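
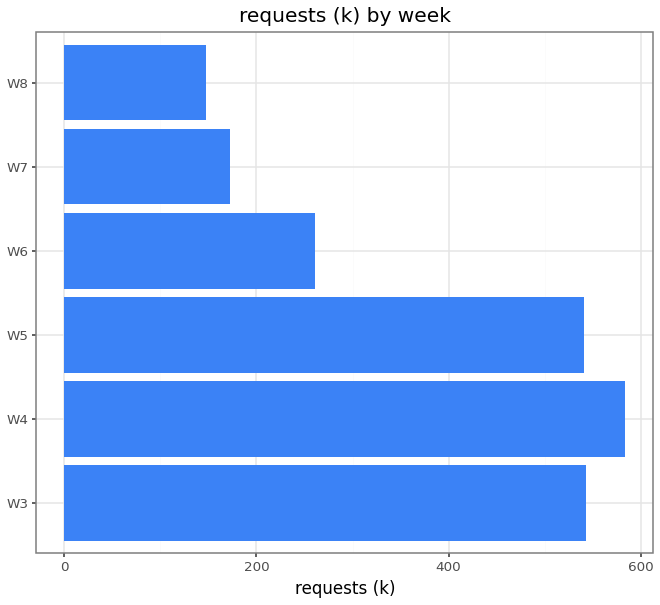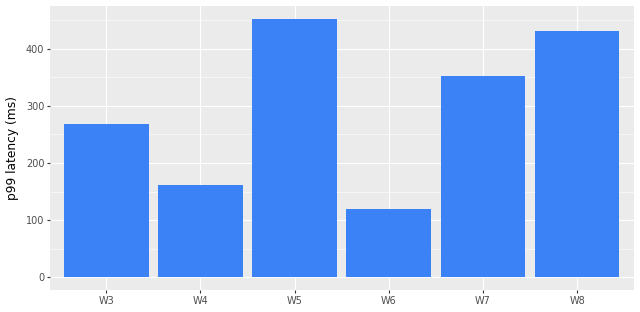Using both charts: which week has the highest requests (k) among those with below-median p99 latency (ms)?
W4

Chart 2 median p99 latency (ms) ≈ 300; below-median weeks: W3, W4, W6. Among those, W4 has the highest requests (k) (≈ 600).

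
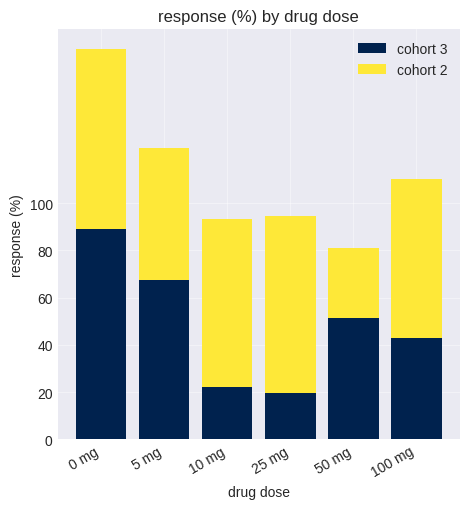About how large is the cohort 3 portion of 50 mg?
cohort 3 top ≈ 60, bottom ≈ 0; segment ≈ 60.

≈ 60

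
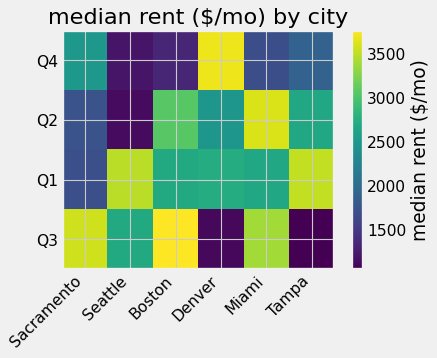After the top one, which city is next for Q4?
Sacramento

Top 3 for Q4: Denver ≈ 3500, Sacramento ≈ 2500, Tampa ≈ 2000.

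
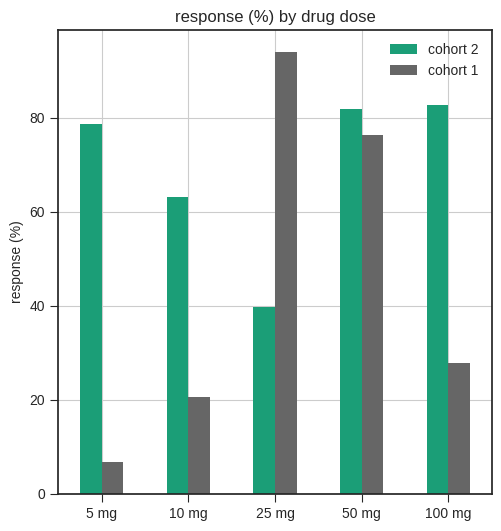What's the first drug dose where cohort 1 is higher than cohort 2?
10 mg: cohort 1 ≈ 20 vs cohort 2 ≈ 60 (not yet); 25 mg: cohort 1 ≈ 90 vs cohort 2 ≈ 40 (first crossover).

25 mg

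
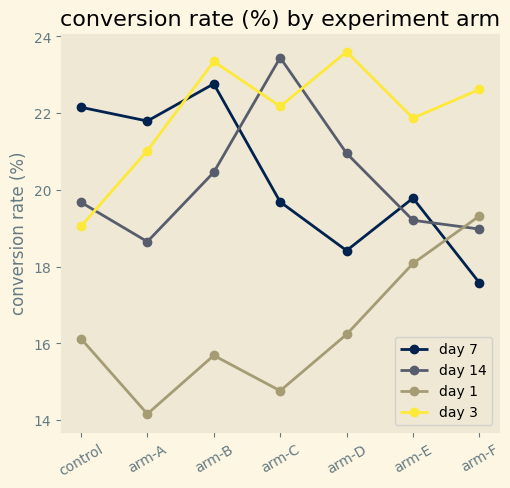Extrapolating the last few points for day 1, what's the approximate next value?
≈ 20.5

Last three: 16, 18, 19 → slope ≈ 1.5/step → next ≈ 20.5.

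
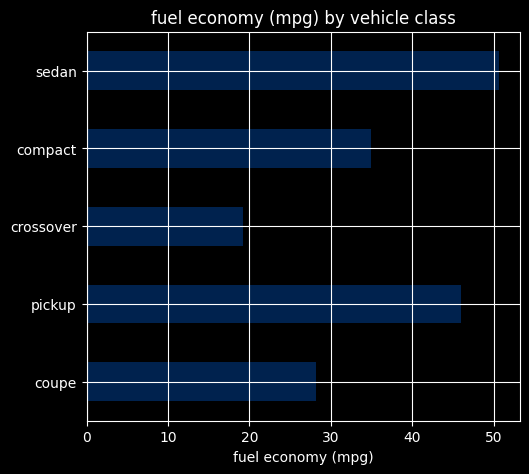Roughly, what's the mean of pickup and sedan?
≈ 48

(45 + 50) / 2 ≈ 48.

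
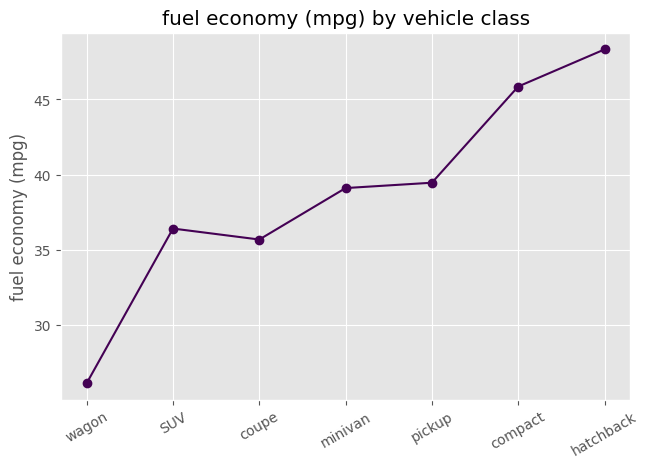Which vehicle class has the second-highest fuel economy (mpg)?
Top 3: hatchback ≈ 48, compact ≈ 46, pickup ≈ 40.

compact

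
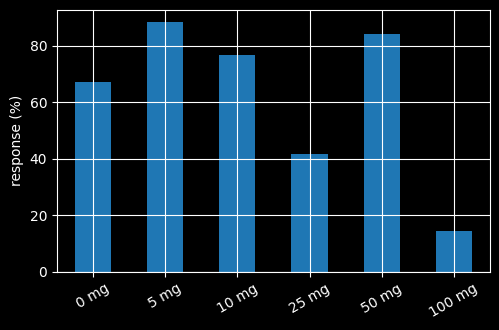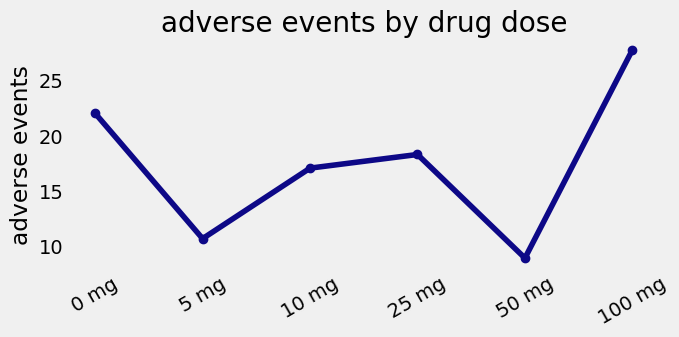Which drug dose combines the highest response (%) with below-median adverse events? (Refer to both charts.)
5 mg

Chart 2 median adverse events ≈ 20; below-median drug doses: 5 mg, 10 mg, 50 mg. Among those, 5 mg has the highest response (%) (≈ 90).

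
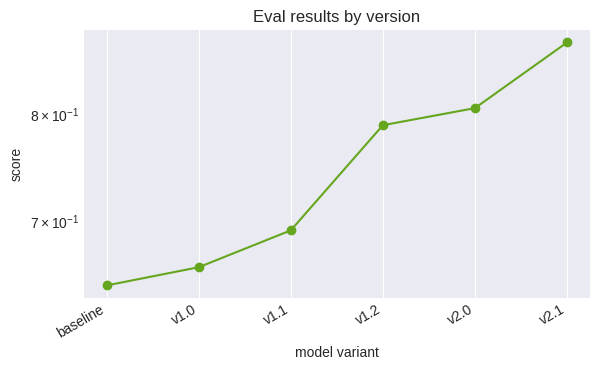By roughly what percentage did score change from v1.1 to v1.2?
≈ +11.4%

v1.1 ≈ 0.70, v1.2 ≈ 0.78; (0.78 − 0.70) / 0.70 ≈ +11.4%.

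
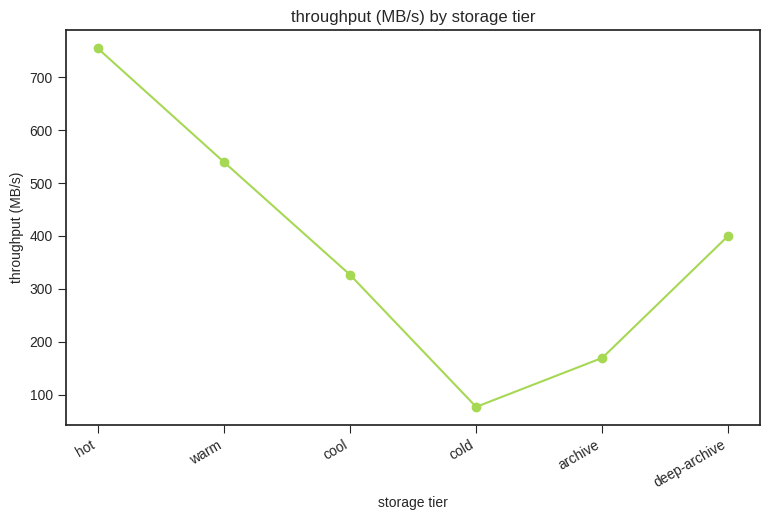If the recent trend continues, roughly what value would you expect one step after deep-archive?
≈ 550

Last three: 100, 200, 400 → slope ≈ 150/step → next ≈ 550.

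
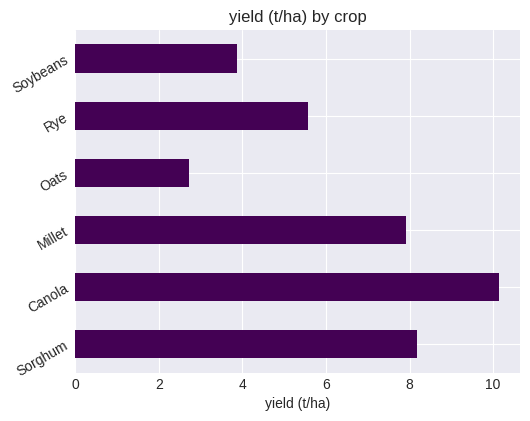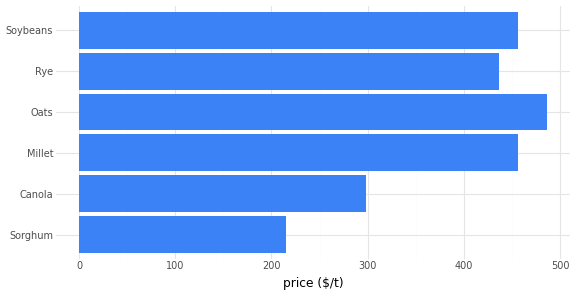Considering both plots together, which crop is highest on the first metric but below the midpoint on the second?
Canola

Chart 2 median price ($/t) ≈ 450; below-median crops: Sorghum, Canola, Rye. Among those, Canola has the highest yield (t/ha) (≈ 10).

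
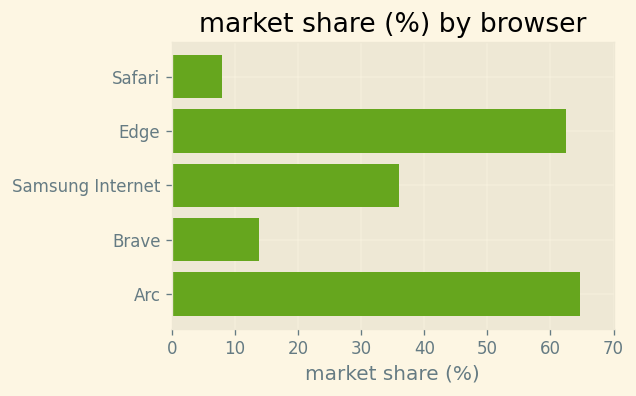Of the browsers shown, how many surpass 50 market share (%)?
2

Above 50: Edge, Arc.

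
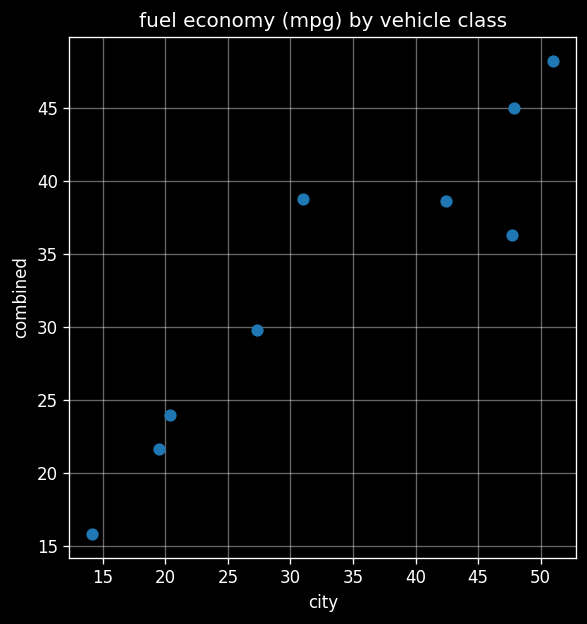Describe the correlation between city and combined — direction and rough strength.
positive, strong

Points are positively correlated; strong (|r| ≈ 0.9).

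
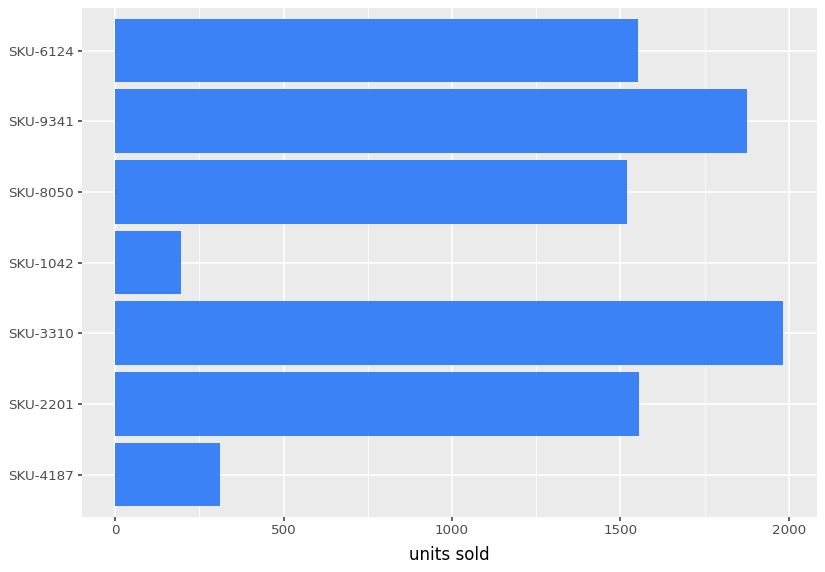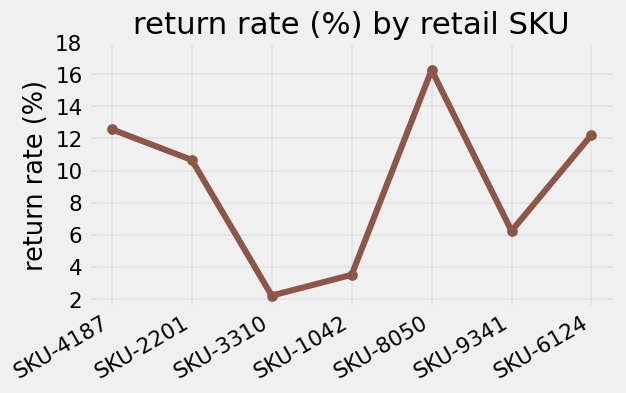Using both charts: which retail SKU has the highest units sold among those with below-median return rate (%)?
Chart 2 median return rate (%) ≈ 10; below-median retail SKUs: SKU-3310, SKU-1042, SKU-9341. Among those, SKU-3310 has the highest units sold (≈ 2000).

SKU-3310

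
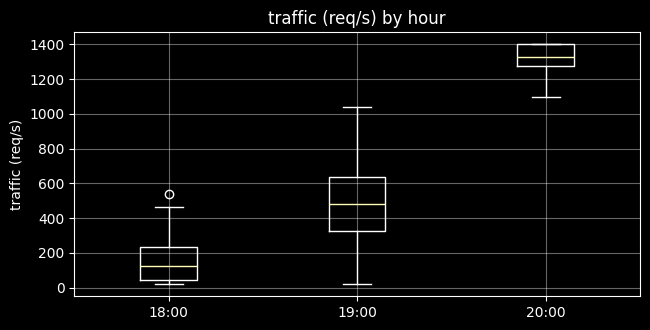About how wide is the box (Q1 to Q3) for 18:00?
≈ 200

Q3 ≈ 200, Q1 ≈ 0; IQR ≈ 200.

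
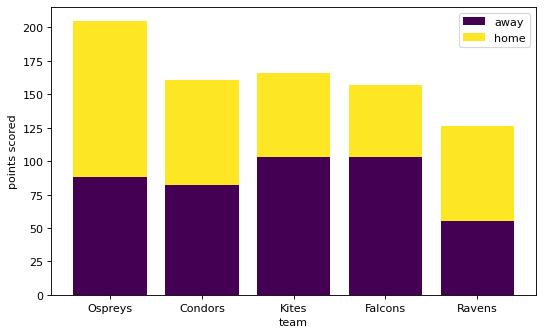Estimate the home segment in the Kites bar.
≈ 60

home top ≈ 160, bottom ≈ 100; segment ≈ 60.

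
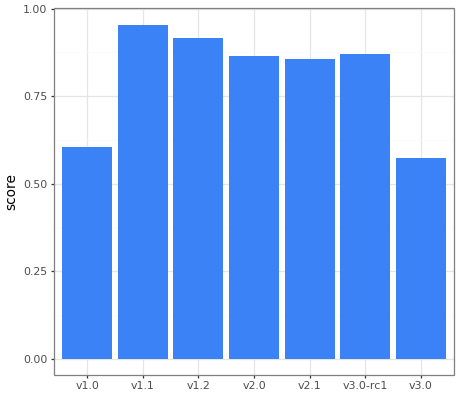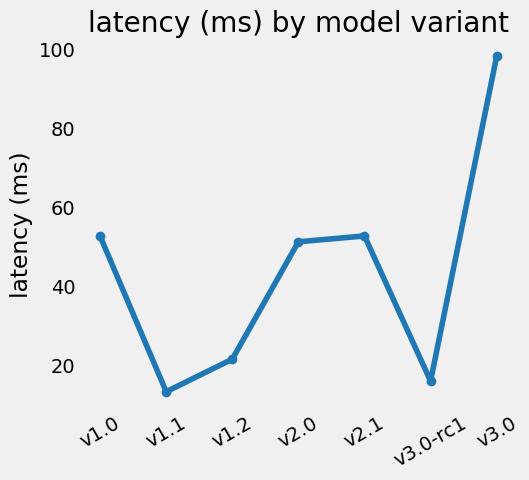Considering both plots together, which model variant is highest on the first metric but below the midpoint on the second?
Chart 2 median latency (ms) ≈ 50; below-median model variants: v1.1, v1.2, v3.0-rc1. Among those, v1.1 has the highest score (≈ 1).

v1.1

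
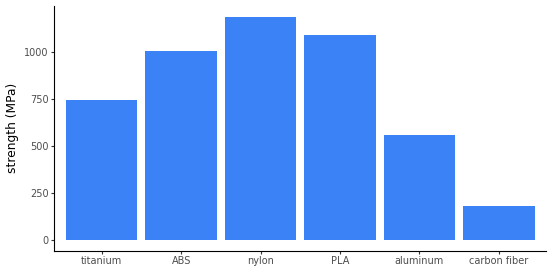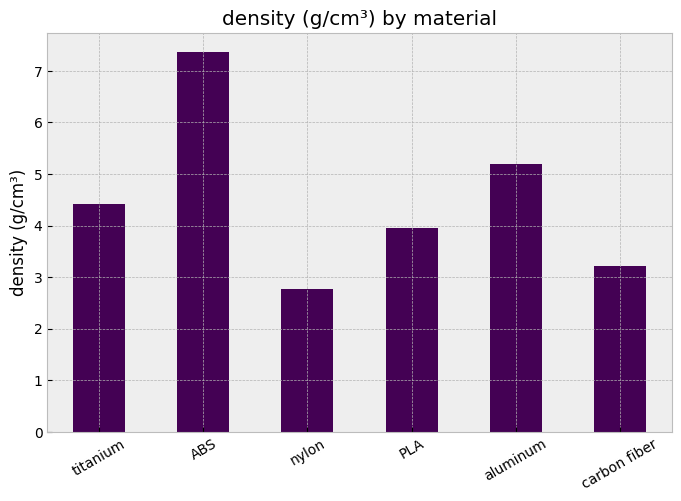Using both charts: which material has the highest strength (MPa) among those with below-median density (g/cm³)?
Chart 2 median density (g/cm³) ≈ 4; below-median materials: nylon, PLA, carbon fiber. Among those, nylon has the highest strength (MPa) (≈ 1200).

nylon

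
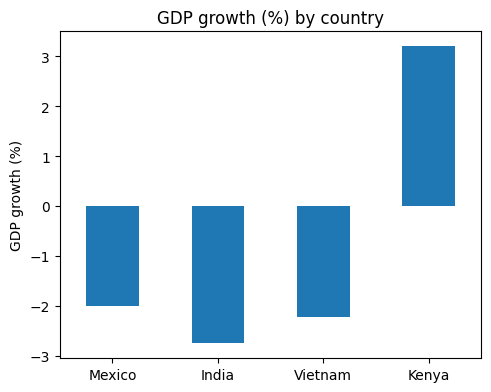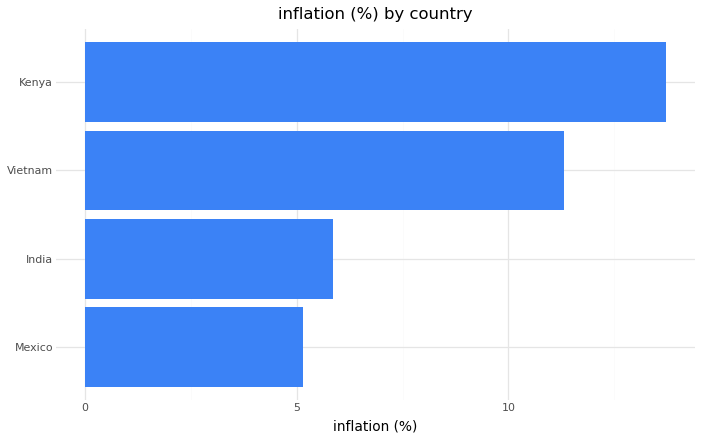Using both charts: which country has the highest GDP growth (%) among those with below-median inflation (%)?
Chart 2 median inflation (%) ≈ 8; below-median countries: Mexico, India. Among those, Mexico has the highest GDP growth (%) (≈ -2).

Mexico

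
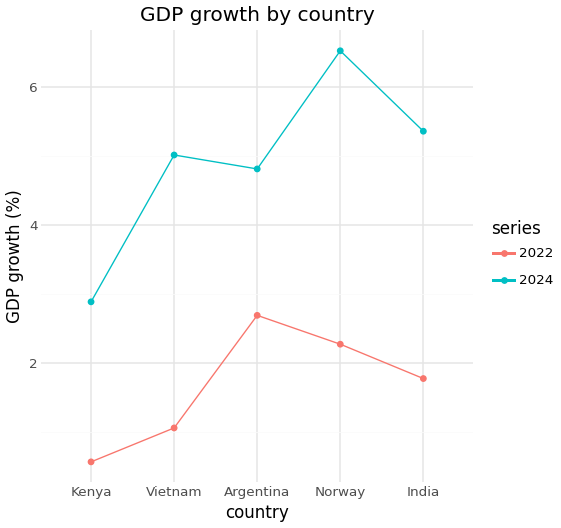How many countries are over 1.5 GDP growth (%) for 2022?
Above 1.5: Argentina, Norway, India.

3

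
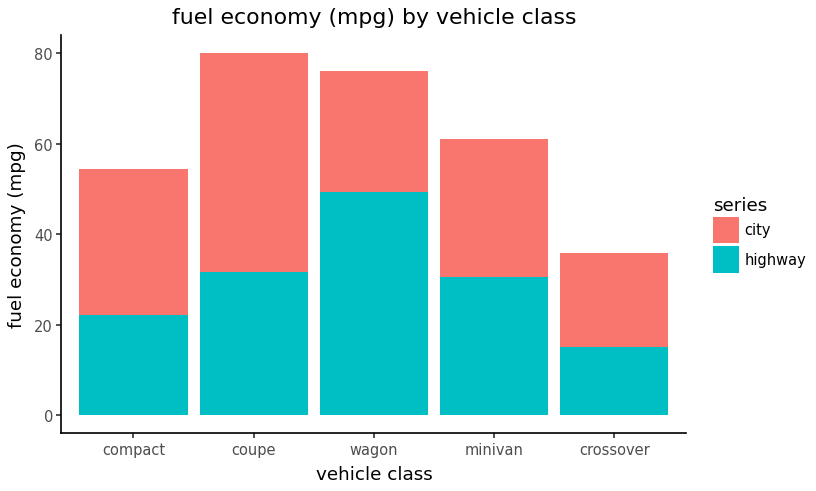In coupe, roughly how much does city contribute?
city top ≈ 80, bottom ≈ 30; segment ≈ 50.

≈ 50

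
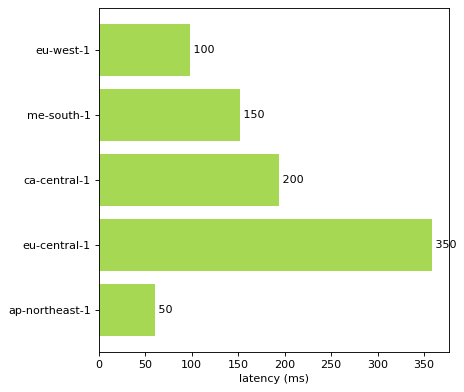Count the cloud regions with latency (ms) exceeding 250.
Above 250: eu-central-1.

1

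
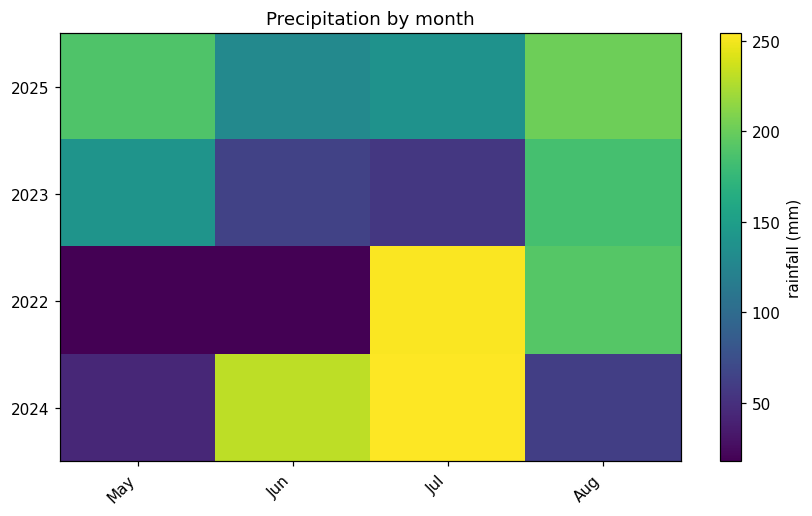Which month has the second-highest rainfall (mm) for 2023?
Top 3 for 2023: Aug ≈ 180, May ≈ 140, Jun ≈ 60.

May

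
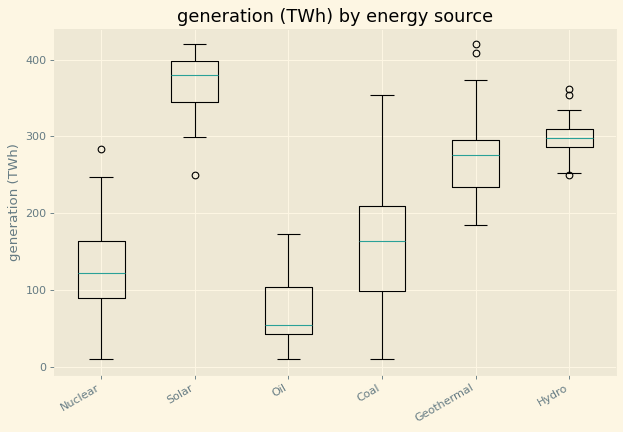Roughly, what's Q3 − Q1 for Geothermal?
Q3 ≈ 300, Q1 ≈ 250; IQR ≈ 50.

≈ 50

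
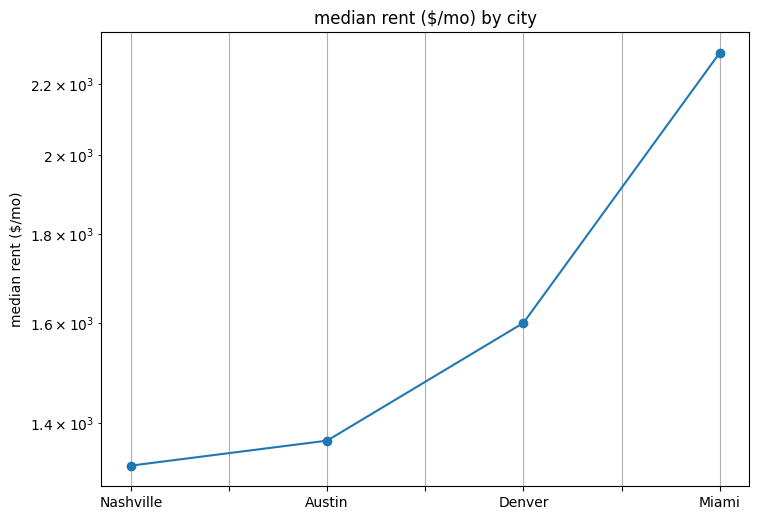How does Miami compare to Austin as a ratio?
≈ 1.64×

Miami ≈ 2300, Austin ≈ 1400; 2300/1400 ≈ 1.64.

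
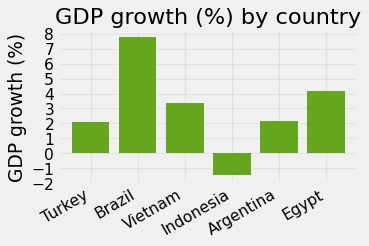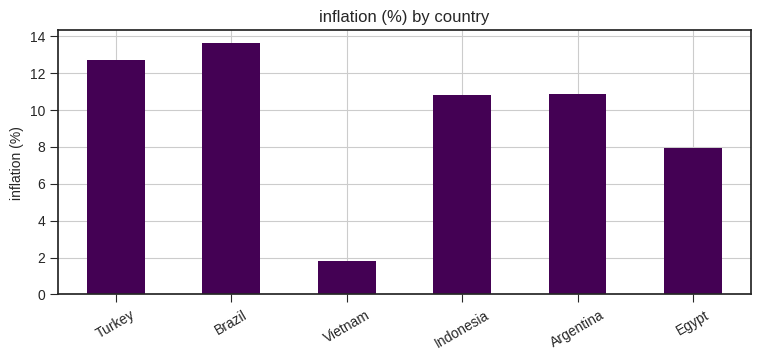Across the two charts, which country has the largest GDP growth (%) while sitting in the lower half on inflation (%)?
Egypt

Chart 2 median inflation (%) ≈ 10; below-median countries: Vietnam, Indonesia, Egypt. Among those, Egypt has the highest GDP growth (%) (≈ 4).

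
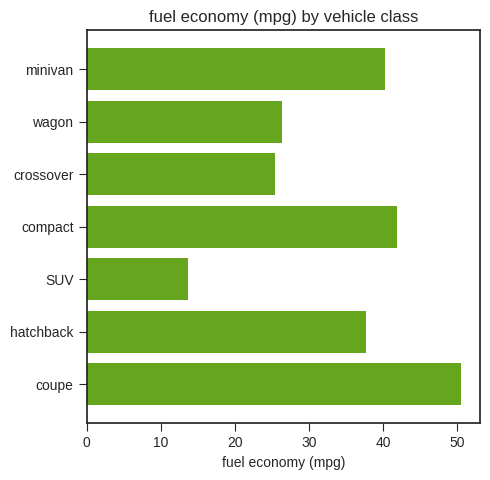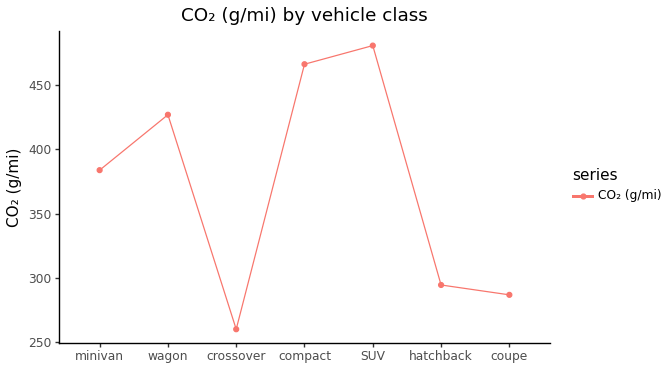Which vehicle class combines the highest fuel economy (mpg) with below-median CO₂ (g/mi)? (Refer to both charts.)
Chart 2 median CO₂ (g/mi) ≈ 400; below-median vehicle classes: crossover, hatchback, coupe. Among those, coupe has the highest fuel economy (mpg) (≈ 50).

coupe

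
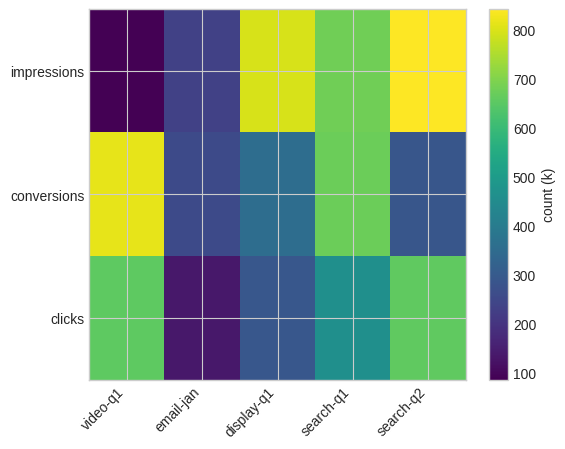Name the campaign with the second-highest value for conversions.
search-q1

Top 3 for conversions: video-q1 ≈ 800, search-q1 ≈ 700, display-q1 ≈ 400.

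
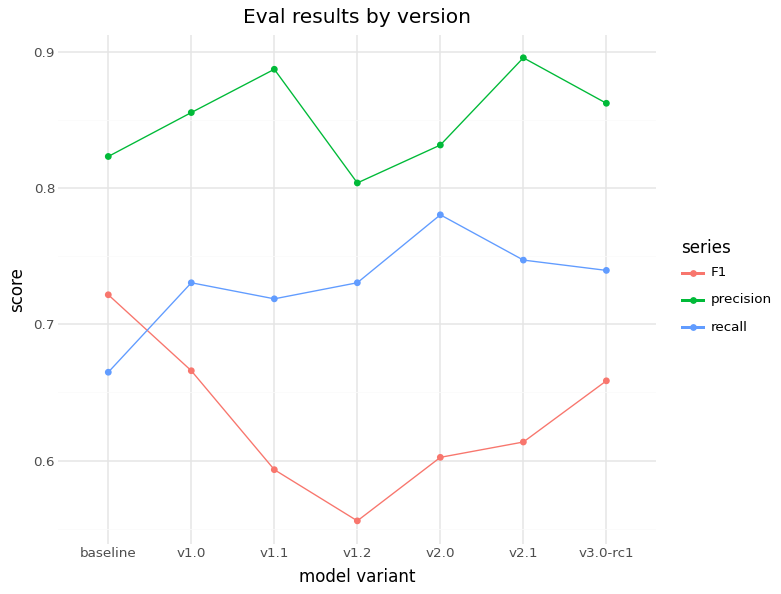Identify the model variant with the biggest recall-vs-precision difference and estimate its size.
v1.1, ≈ 0.20

v1.1: recall ≈ 0.70, precision ≈ 0.90 → gap ≈ 0.20. Next-largest (baseline) is only ≈ 0.15.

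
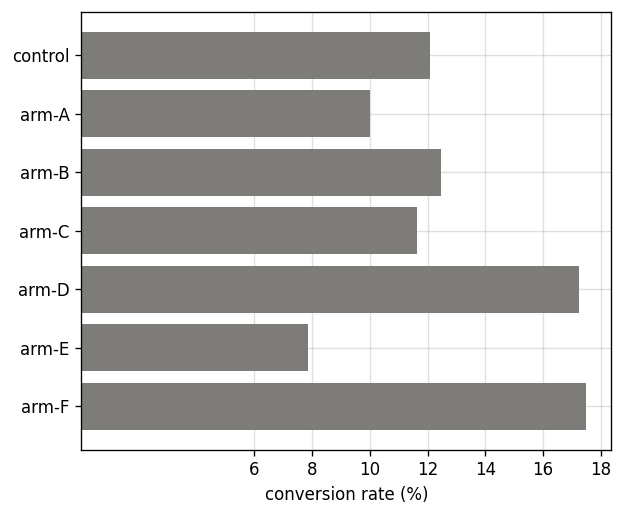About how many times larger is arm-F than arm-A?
≈ 1.8×

arm-F ≈ 18, arm-A ≈ 10; 18/10 ≈ 1.8.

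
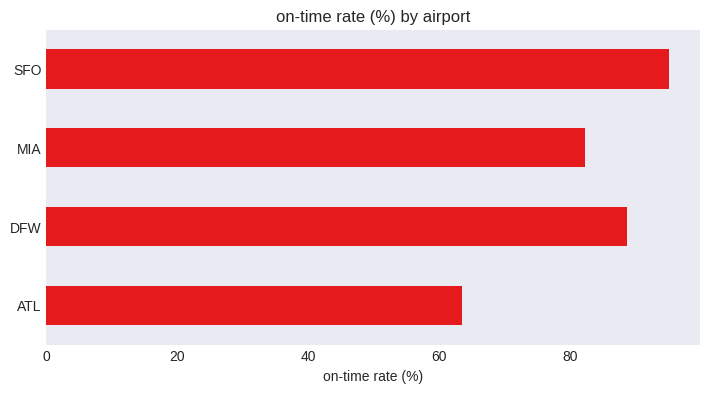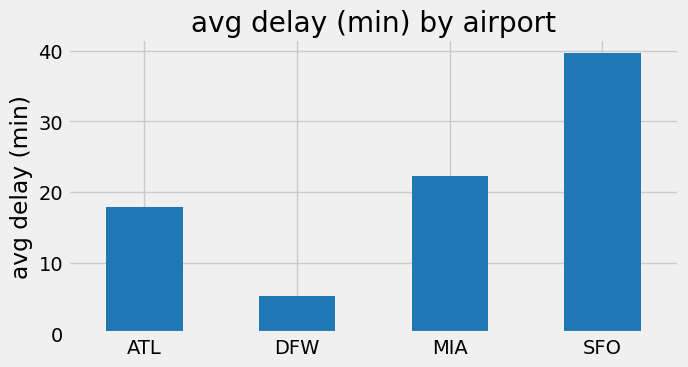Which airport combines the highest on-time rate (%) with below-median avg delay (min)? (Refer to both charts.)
Chart 2 median avg delay (min) ≈ 20; below-median airports: ATL, DFW. Among those, DFW has the highest on-time rate (%) (≈ 90).

DFW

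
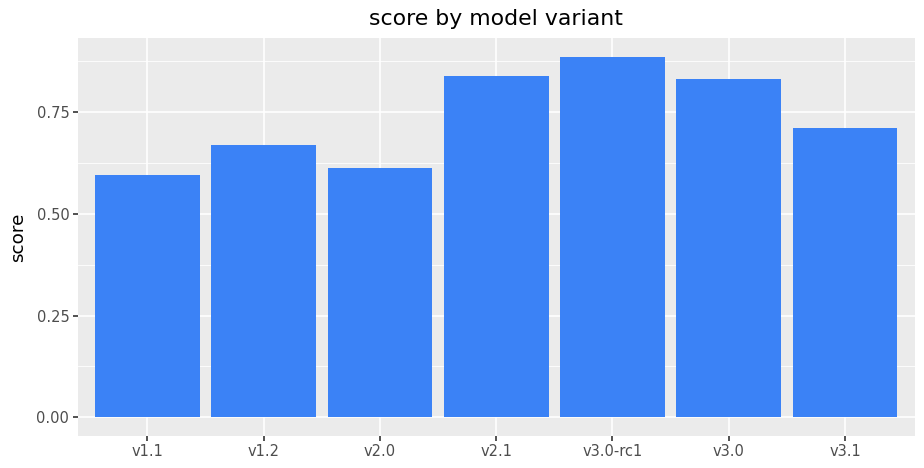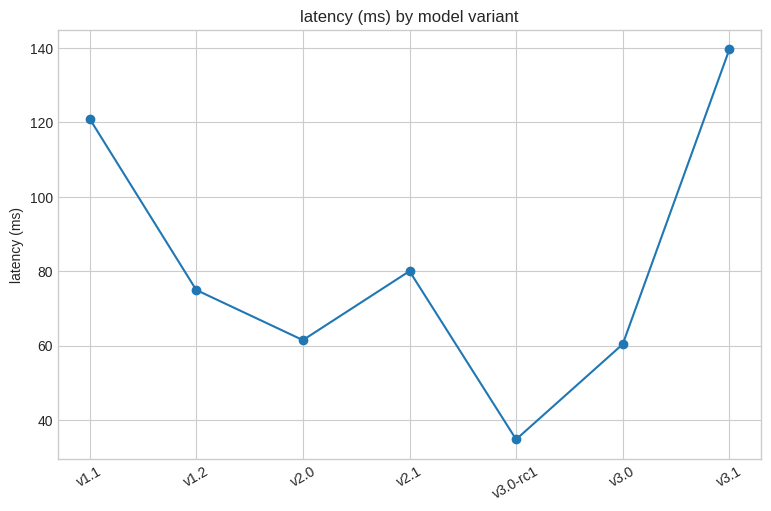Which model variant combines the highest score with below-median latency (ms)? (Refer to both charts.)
Chart 2 median latency (ms) ≈ 80; below-median model variants: v2.0, v3.0-rc1, v3.0. Among those, v3.0-rc1 has the highest score (≈ 0.9).

v3.0-rc1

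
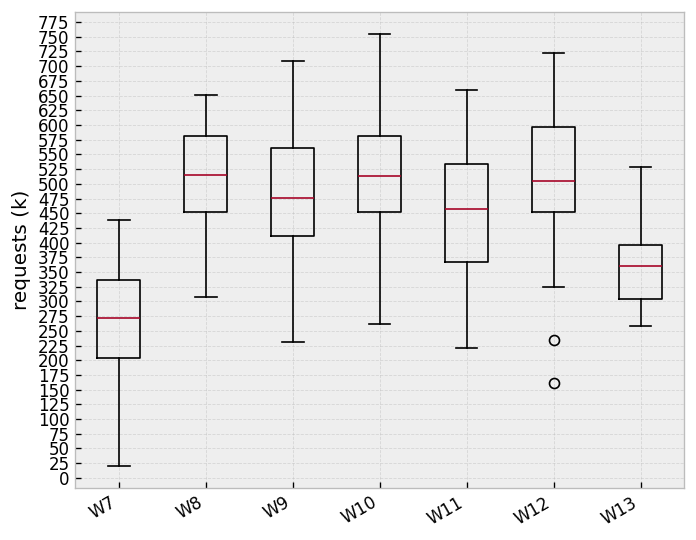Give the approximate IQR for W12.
Q3 ≈ 600, Q1 ≈ 450; IQR ≈ 150.

≈ 150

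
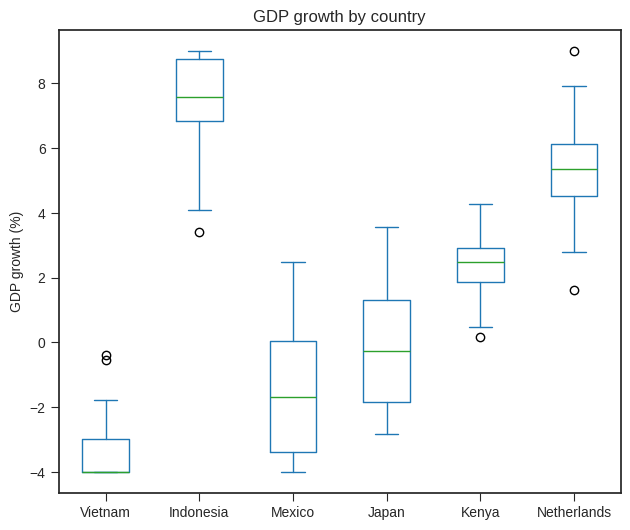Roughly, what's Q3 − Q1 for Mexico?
≈ 3

Q3 ≈ 0, Q1 ≈ -3; IQR ≈ 3.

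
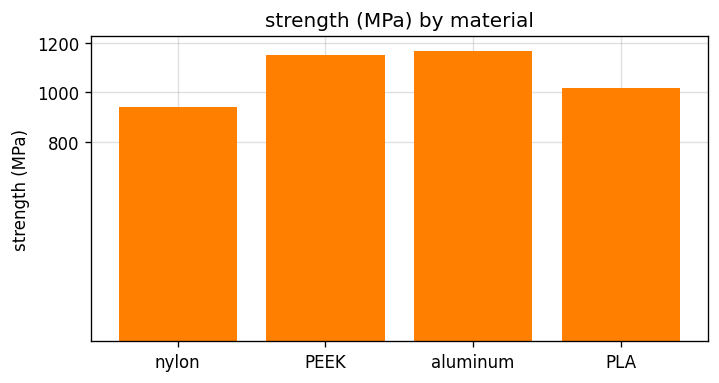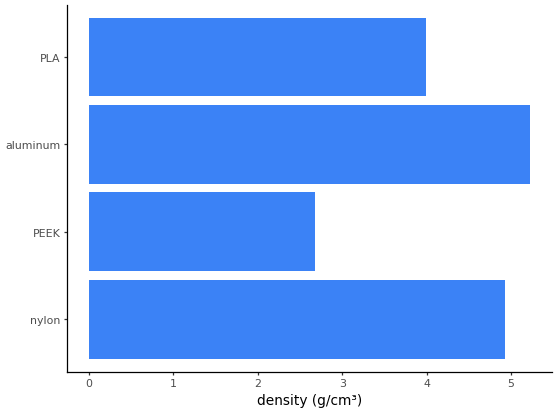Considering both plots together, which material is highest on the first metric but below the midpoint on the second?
PEEK

Chart 2 median density (g/cm³) ≈ 4.5; below-median materials: PEEK, PLA. Among those, PEEK has the highest strength (MPa) (≈ 1200).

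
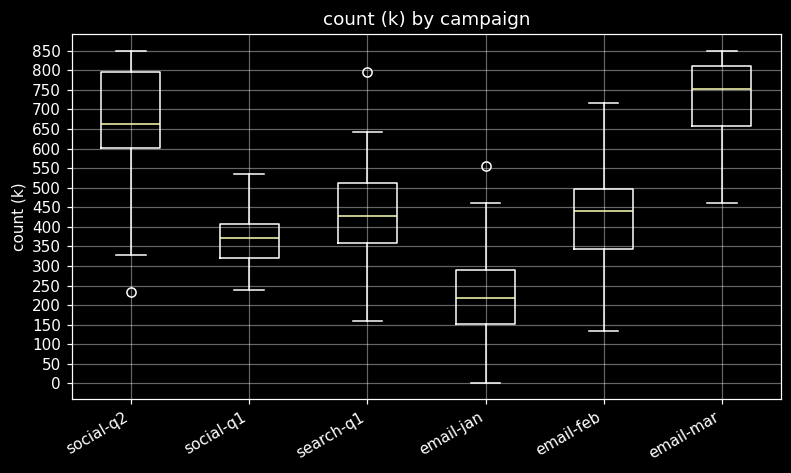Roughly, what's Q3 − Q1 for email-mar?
≈ 150

Q3 ≈ 800, Q1 ≈ 650; IQR ≈ 150.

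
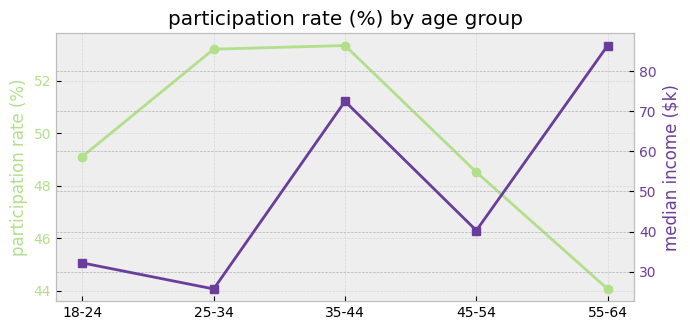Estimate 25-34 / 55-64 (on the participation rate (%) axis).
25-34 ≈ 53, 55-64 ≈ 44; 53/44 ≈ 1.2.

≈ 1.2×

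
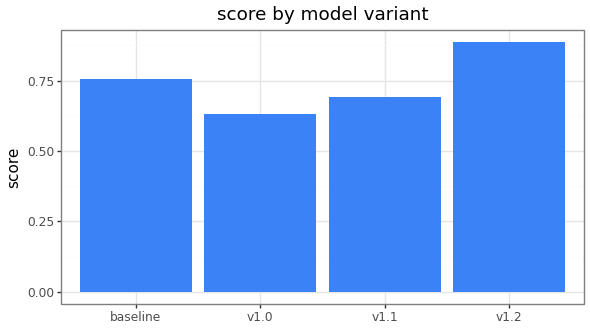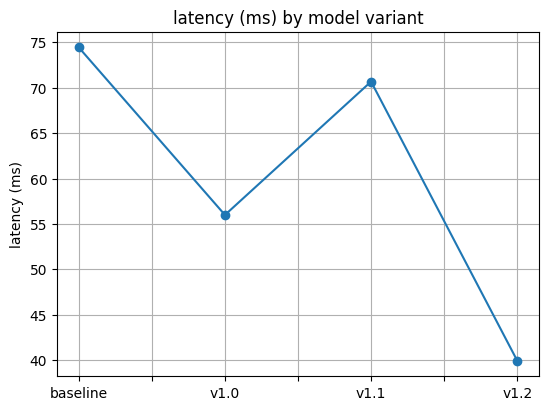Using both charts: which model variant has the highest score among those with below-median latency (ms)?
Chart 2 median latency (ms) ≈ 60; below-median model variants: v1.0, v1.2. Among those, v1.2 has the highest score (≈ 0.9).

v1.2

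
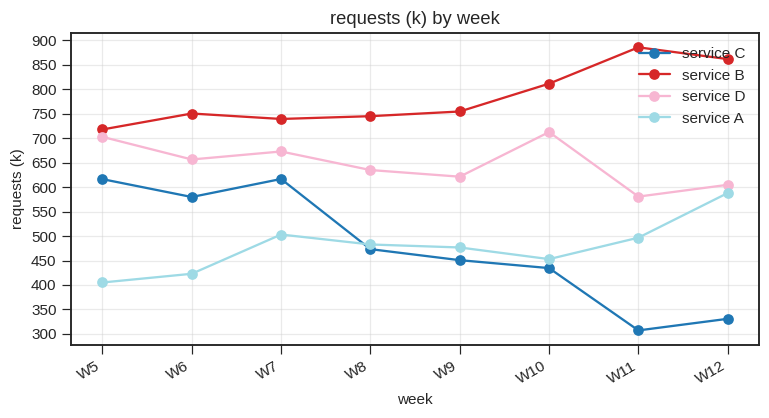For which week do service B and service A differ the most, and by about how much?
W11, ≈ 400 k

W11: service B ≈ 900, service A ≈ 500 → gap ≈ 400. Next-largest (W10) is only ≈ 350.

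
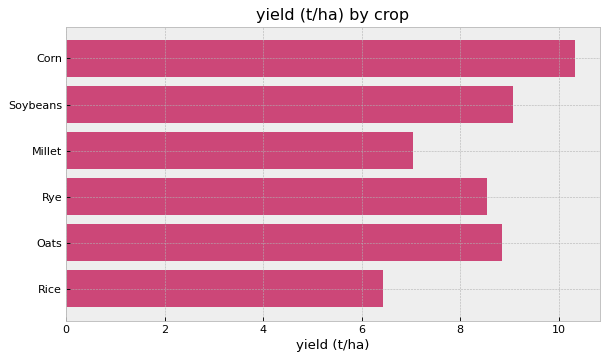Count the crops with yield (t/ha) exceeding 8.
4

Above 8: Corn, Soybeans, Rye, Oats.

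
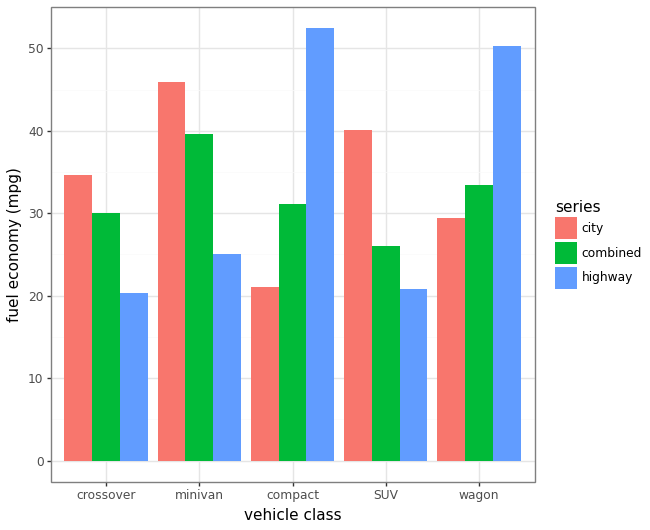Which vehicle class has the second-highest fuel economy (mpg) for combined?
wagon

Top 3 for combined: minivan ≈ 40, wagon ≈ 35, compact ≈ 30.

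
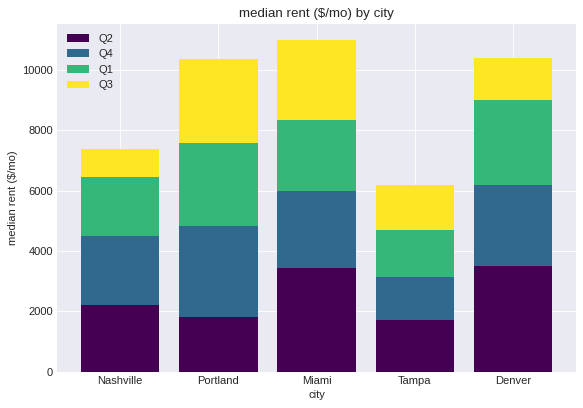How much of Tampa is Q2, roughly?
≈ 2000

Q2 top ≈ 2000, bottom ≈ 0; segment ≈ 2000.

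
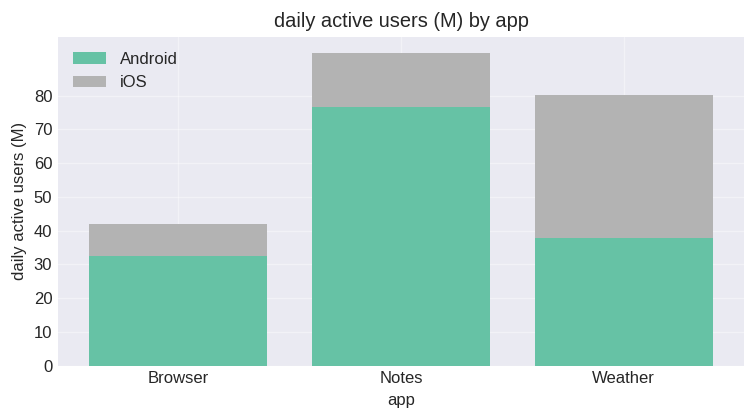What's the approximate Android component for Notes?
≈ 80

Android top ≈ 80, bottom ≈ 0; segment ≈ 80.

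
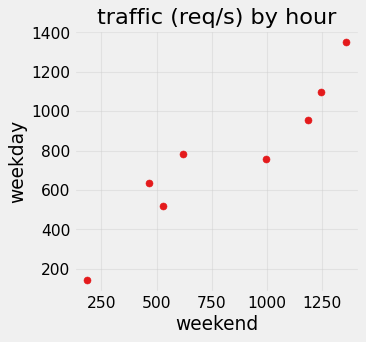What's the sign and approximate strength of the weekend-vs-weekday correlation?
Points are positively correlated; strong (|r| ≈ 0.9).

positive, strong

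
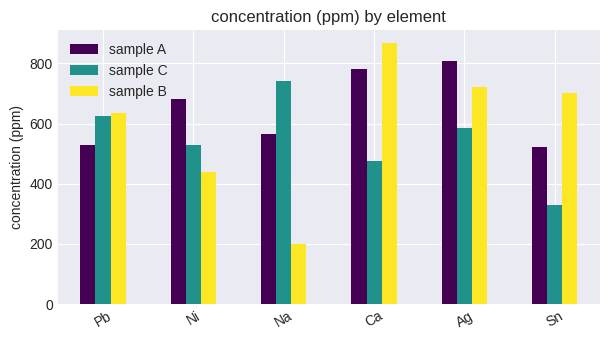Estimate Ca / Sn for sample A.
≈ 1.6×

Ca ≈ 800, Sn ≈ 500; 800/500 ≈ 1.6.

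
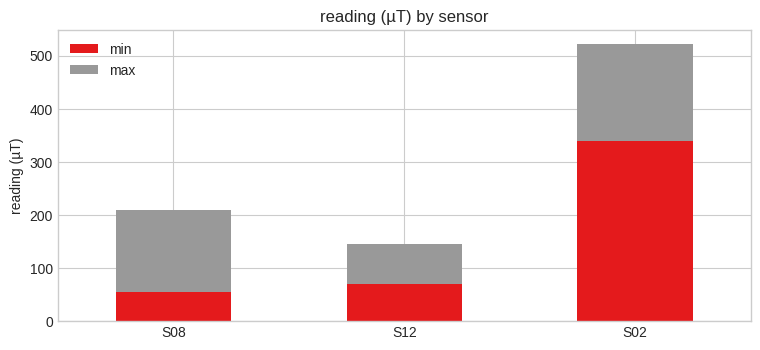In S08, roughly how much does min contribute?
min top ≈ 50, bottom ≈ 0; segment ≈ 50.

≈ 50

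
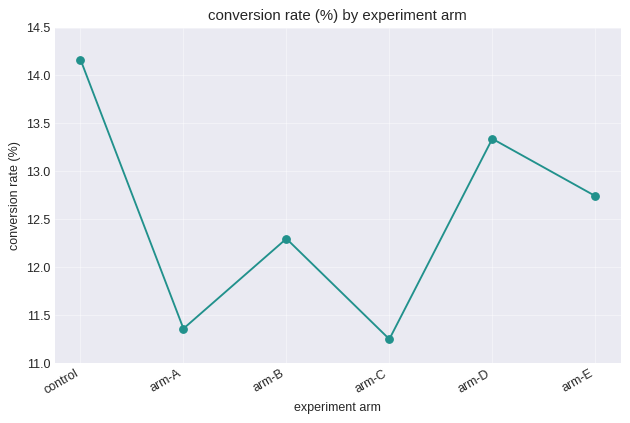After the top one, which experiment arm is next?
arm-D

Top 3: control ≈ 14.0, arm-D ≈ 13.5, arm-E ≈ 12.5.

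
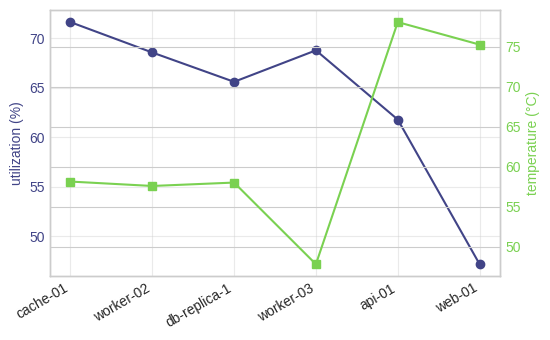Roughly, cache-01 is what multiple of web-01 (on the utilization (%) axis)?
≈ 1.56×

cache-01 ≈ 70, web-01 ≈ 45; 70/45 ≈ 1.56.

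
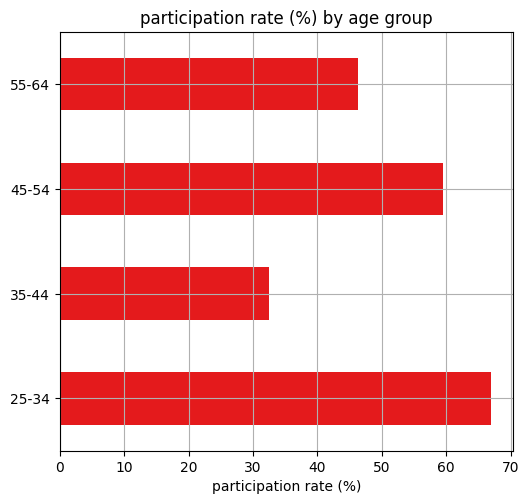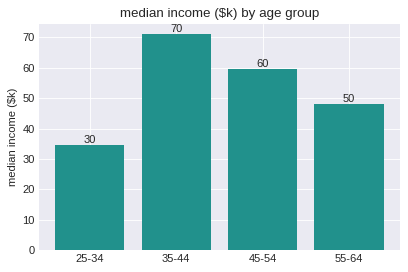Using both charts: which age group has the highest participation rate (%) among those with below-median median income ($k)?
Chart 2 median median income ($k) ≈ 50; below-median age groups: 25-34, 55-64. Among those, 25-34 has the highest participation rate (%) (≈ 70).

25-34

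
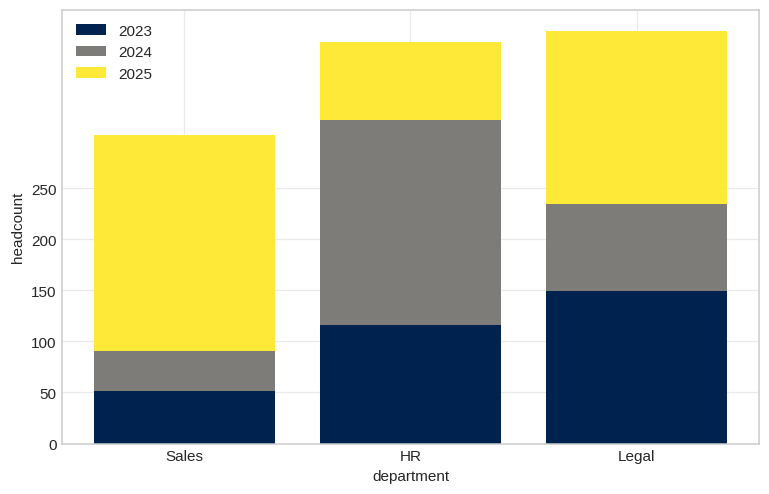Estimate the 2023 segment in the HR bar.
2023 top ≈ 100, bottom ≈ 0; segment ≈ 100.

≈ 100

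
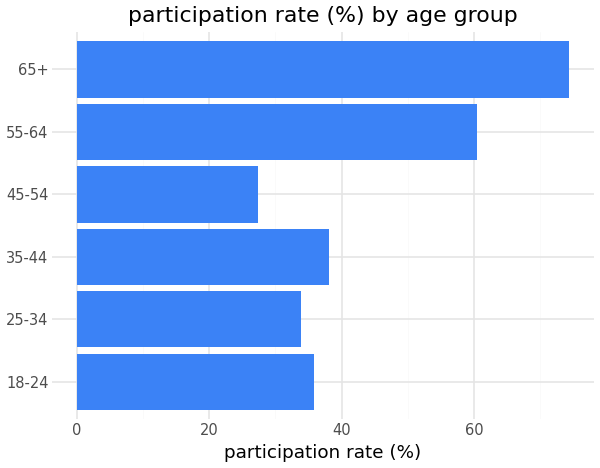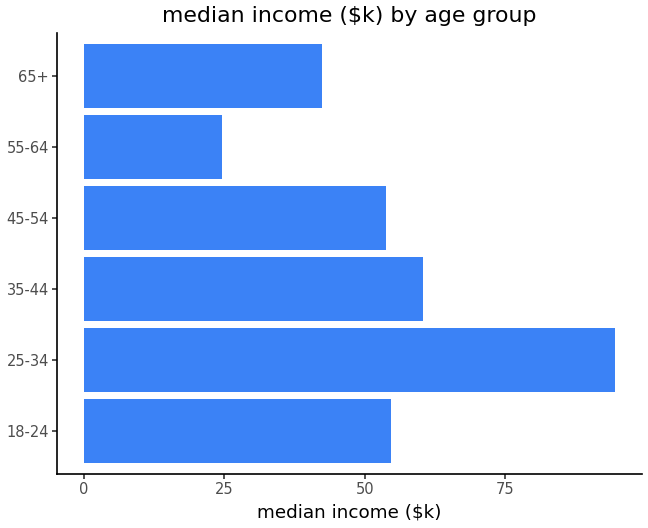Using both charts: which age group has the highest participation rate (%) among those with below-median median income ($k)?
65+

Chart 2 median median income ($k) ≈ 50; below-median age groups: 45-54, 55-64, 65+. Among those, 65+ has the highest participation rate (%) (≈ 70).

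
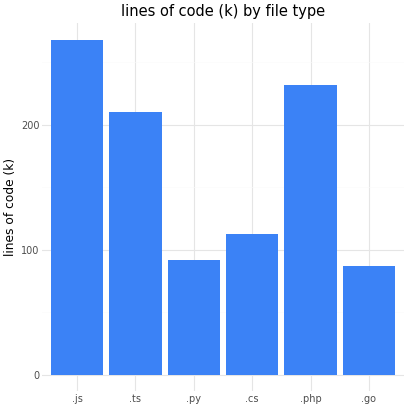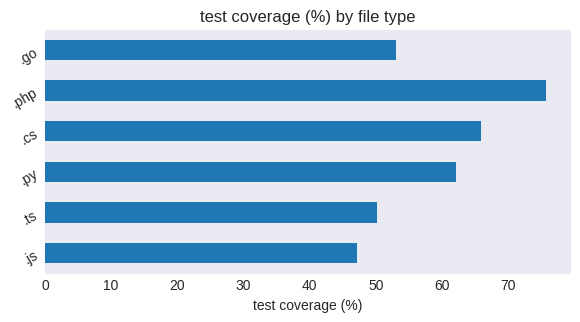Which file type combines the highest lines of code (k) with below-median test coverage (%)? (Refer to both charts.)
.js

Chart 2 median test coverage (%) ≈ 60; below-median file types: .js, .ts, .go. Among those, .js has the highest lines of code (k) (≈ 275).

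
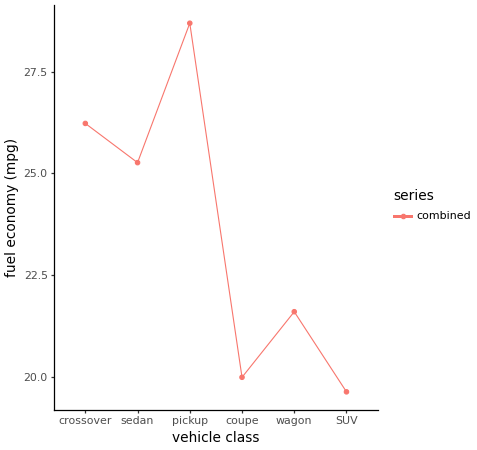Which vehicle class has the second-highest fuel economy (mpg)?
crossover

Top 3: pickup ≈ 29, crossover ≈ 26, sedan ≈ 25.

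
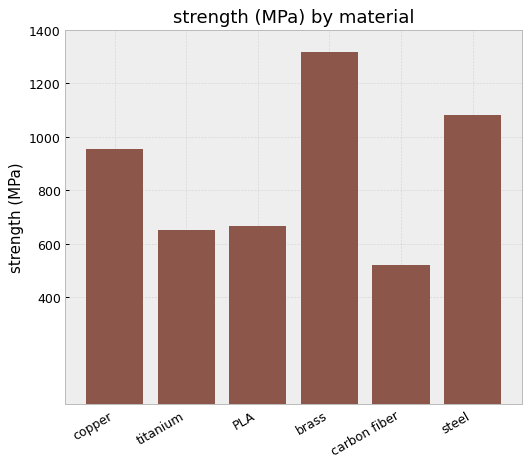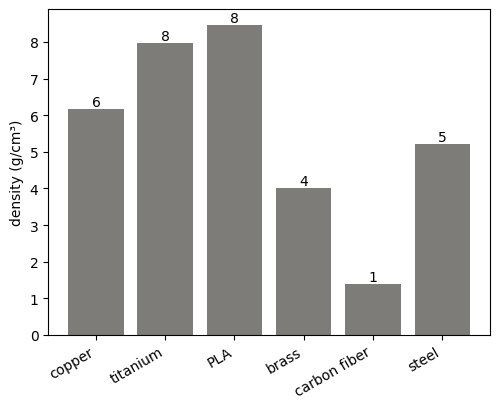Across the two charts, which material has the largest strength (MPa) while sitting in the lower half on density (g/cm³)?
brass

Chart 2 median density (g/cm³) ≈ 6; below-median materials: brass, carbon fiber, steel. Among those, brass has the highest strength (MPa) (≈ 1400).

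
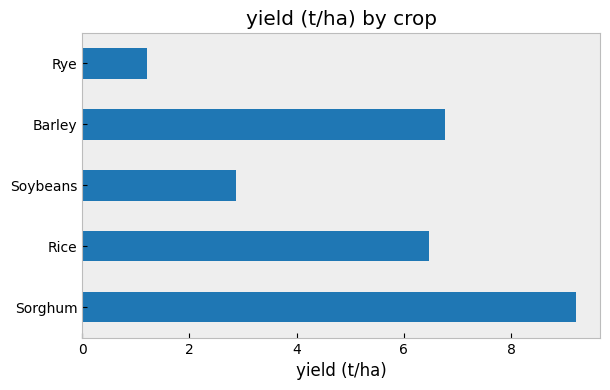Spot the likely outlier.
Rye

Rye ≈ 1; the rest sit between ≈ 3 and ≈ 9.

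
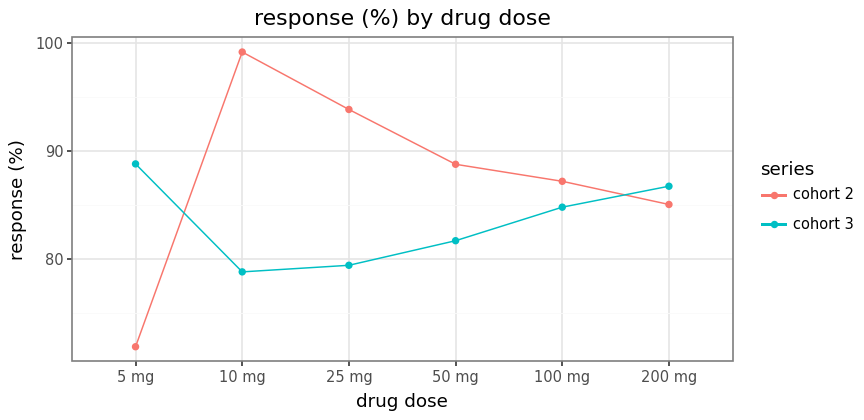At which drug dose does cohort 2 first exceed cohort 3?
5 mg: cohort 2 ≈ 70 vs cohort 3 ≈ 90 (not yet); 10 mg: cohort 2 ≈ 100 vs cohort 3 ≈ 80 (first crossover).

10 mg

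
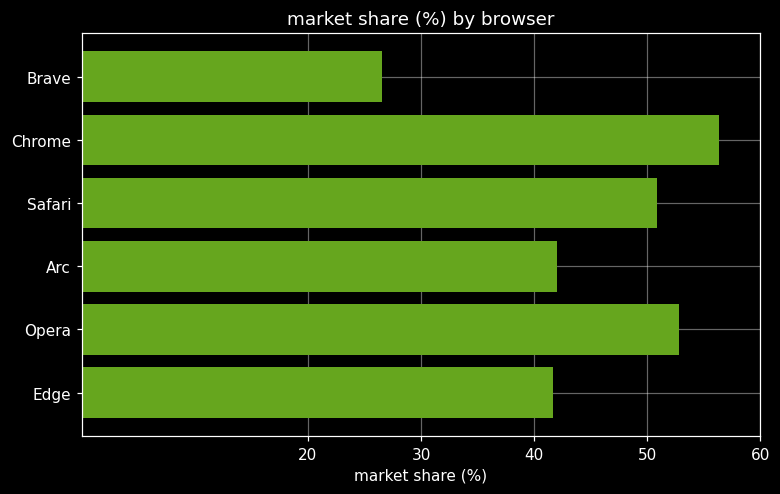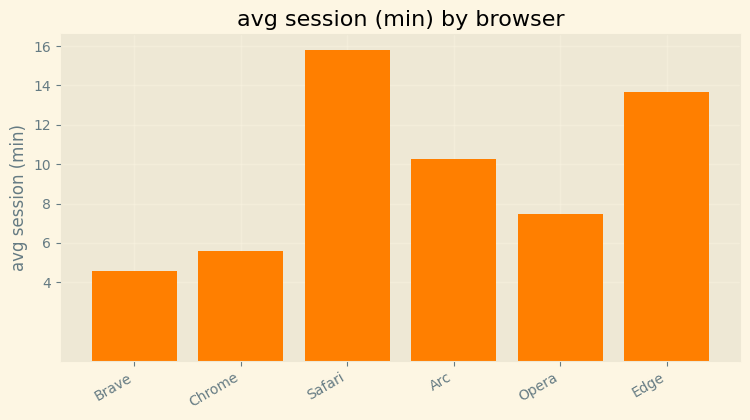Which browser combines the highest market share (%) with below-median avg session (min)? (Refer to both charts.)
Chart 2 median avg session (min) ≈ 8; below-median browsers: Brave, Chrome, Opera. Among those, Chrome has the highest market share (%) (≈ 60).

Chrome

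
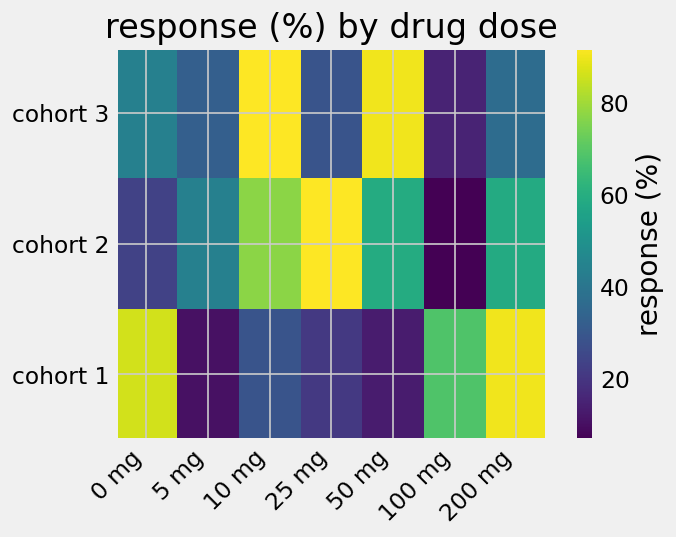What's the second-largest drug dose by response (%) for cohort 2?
10 mg

Top 3 for cohort 2: 25 mg ≈ 90, 10 mg ≈ 80, 50 mg ≈ 60.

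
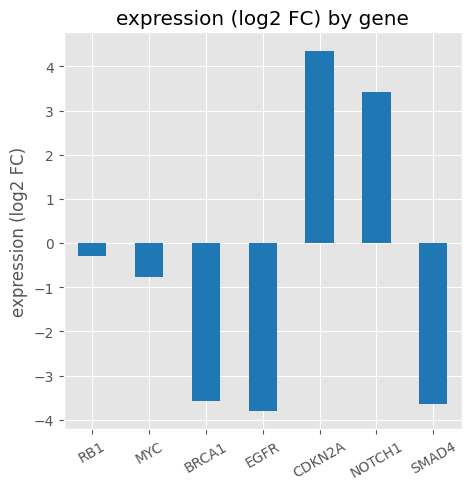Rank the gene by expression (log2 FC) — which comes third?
RB1

Top 4: CDKN2A ≈ 4, NOTCH1 ≈ 3, RB1 ≈ 0, MYC ≈ -1.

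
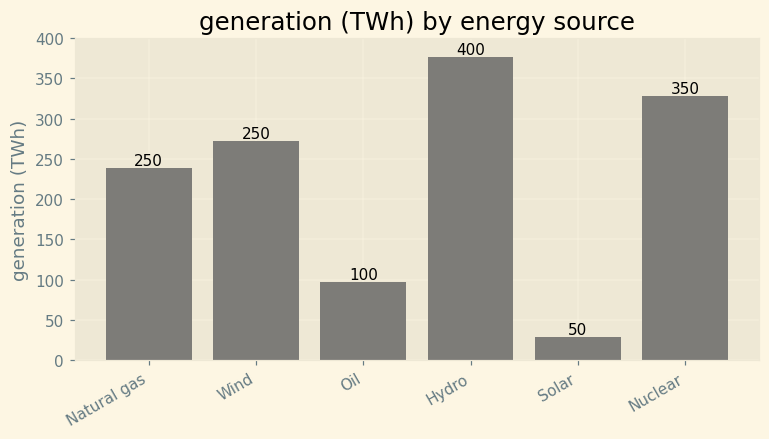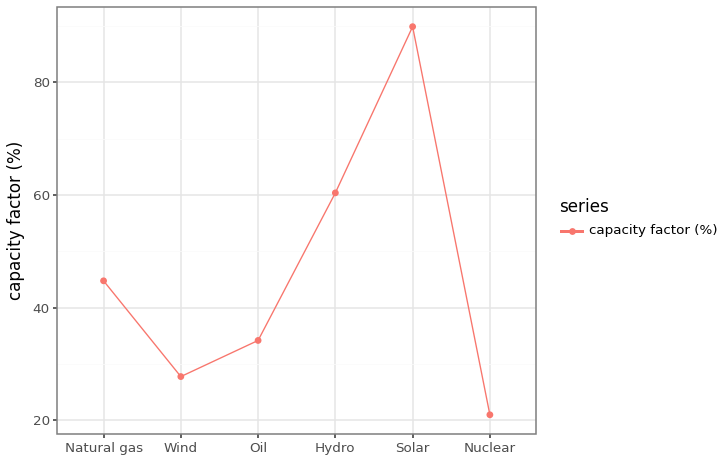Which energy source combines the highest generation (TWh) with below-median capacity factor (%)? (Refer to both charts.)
Chart 2 median capacity factor (%) ≈ 40; below-median energy sources: Wind, Oil, Nuclear. Among those, Nuclear has the highest generation (TWh) (≈ 350).

Nuclear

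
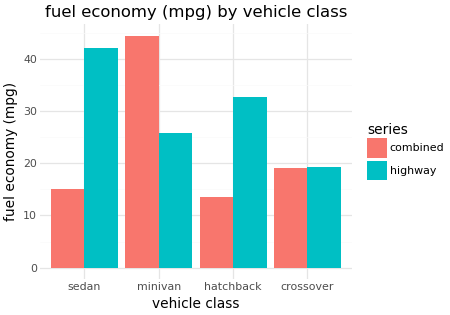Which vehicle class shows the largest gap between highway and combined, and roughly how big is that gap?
sedan, ≈ 25 mpg

sedan: highway ≈ 40, combined ≈ 15 → gap ≈ 25. Next-largest (hatchback) is only ≈ 20.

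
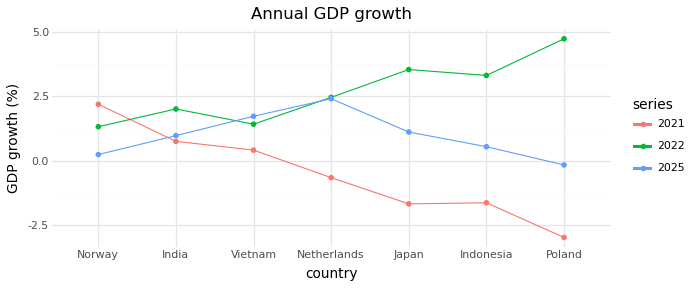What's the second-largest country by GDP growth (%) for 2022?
Japan

Top 3 for 2022: Poland ≈ 5, Japan ≈ 4, Indonesia ≈ 3.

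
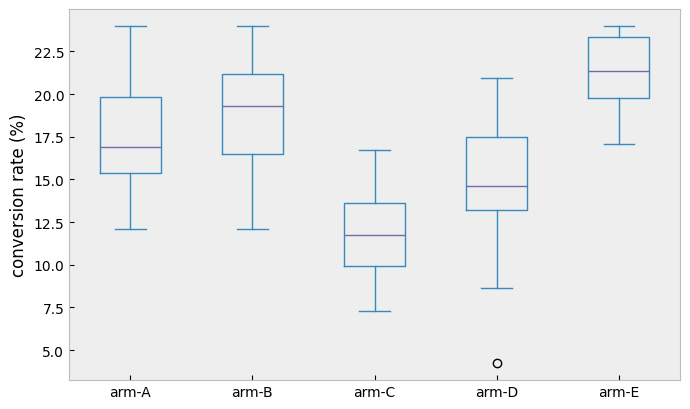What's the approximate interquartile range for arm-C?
≈ 4

Q3 ≈ 14, Q1 ≈ 10; IQR ≈ 4.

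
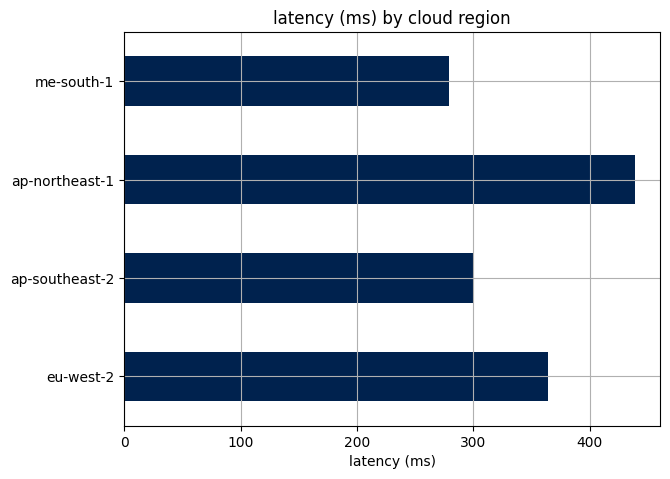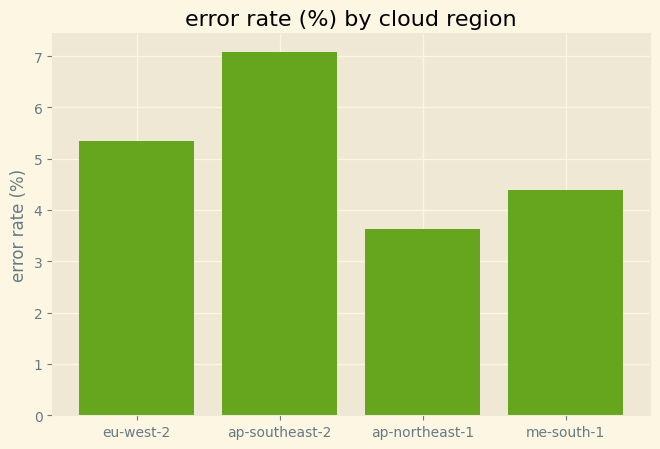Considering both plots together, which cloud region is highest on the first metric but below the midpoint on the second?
Chart 2 median error rate (%) ≈ 5; below-median cloud regions: ap-northeast-1, me-south-1. Among those, ap-northeast-1 has the highest latency (ms) (≈ 450).

ap-northeast-1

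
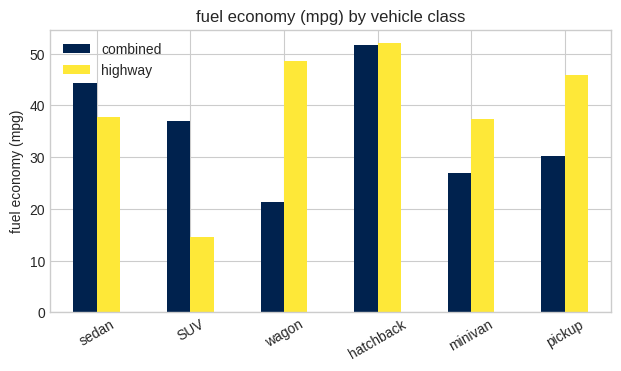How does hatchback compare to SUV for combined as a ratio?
hatchback ≈ 50, SUV ≈ 35; 50/35 ≈ 1.43.

≈ 1.43×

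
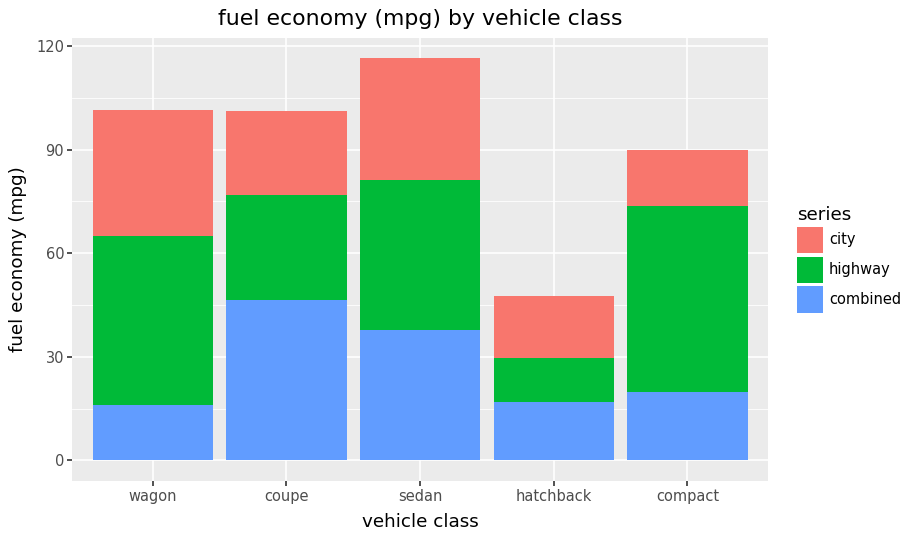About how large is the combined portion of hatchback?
combined top ≈ 20, bottom ≈ 0; segment ≈ 20.

≈ 20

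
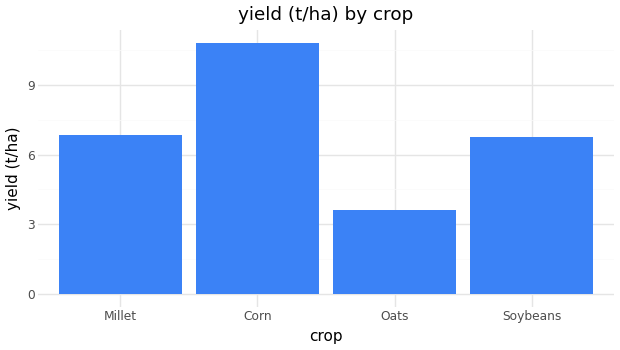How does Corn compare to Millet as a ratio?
≈ 1.57×

Corn ≈ 11, Millet ≈ 7; 11/7 ≈ 1.57.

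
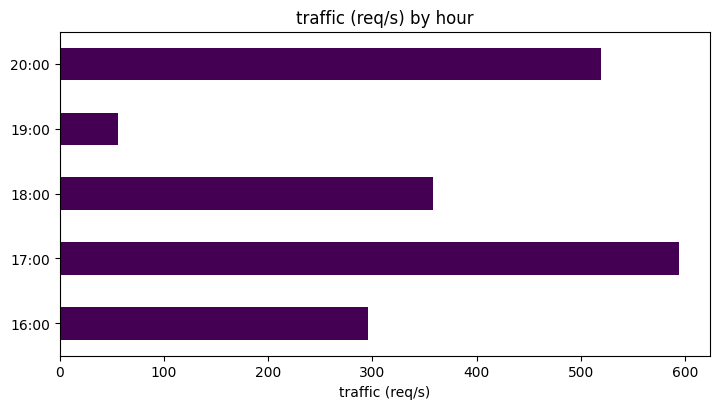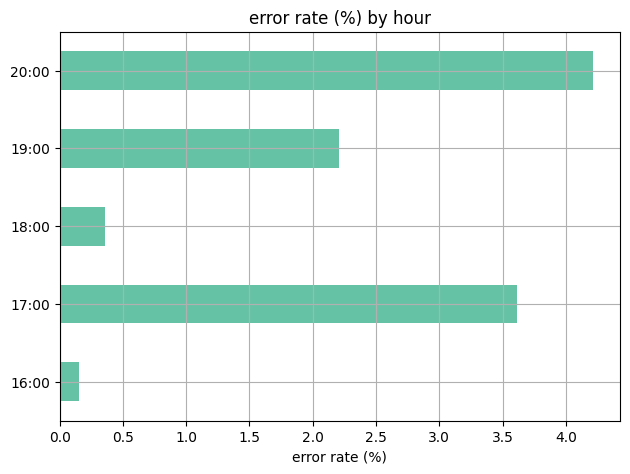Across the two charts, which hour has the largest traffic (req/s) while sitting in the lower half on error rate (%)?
Chart 2 median error rate (%) ≈ 2; below-median hours: 16:00, 18:00. Among those, 18:00 has the highest traffic (req/s) (≈ 400).

18:00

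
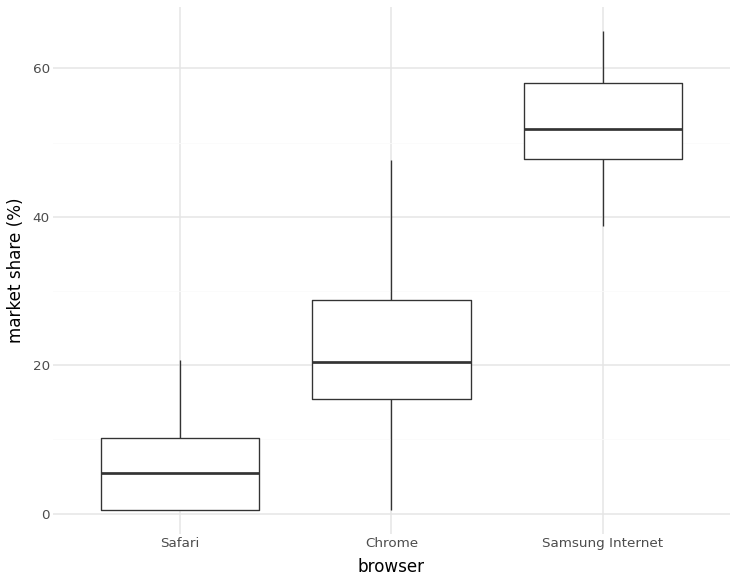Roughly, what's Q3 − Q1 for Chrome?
≈ 15

Q3 ≈ 30, Q1 ≈ 15; IQR ≈ 15.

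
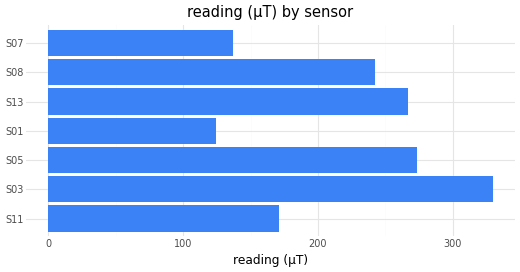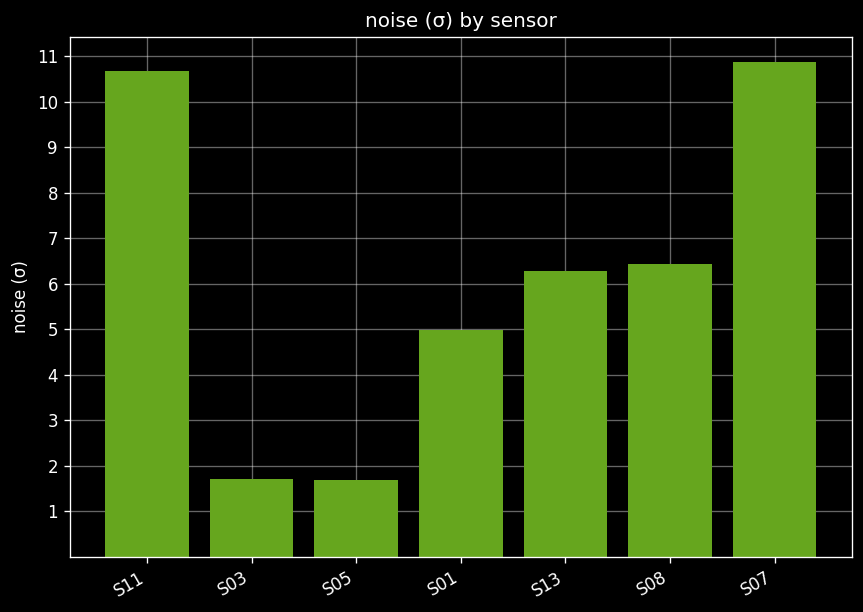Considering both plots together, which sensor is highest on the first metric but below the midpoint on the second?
Chart 2 median noise (σ) ≈ 6; below-median sensors: S03, S05, S01. Among those, S03 has the highest reading (µT) (≈ 350).

S03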